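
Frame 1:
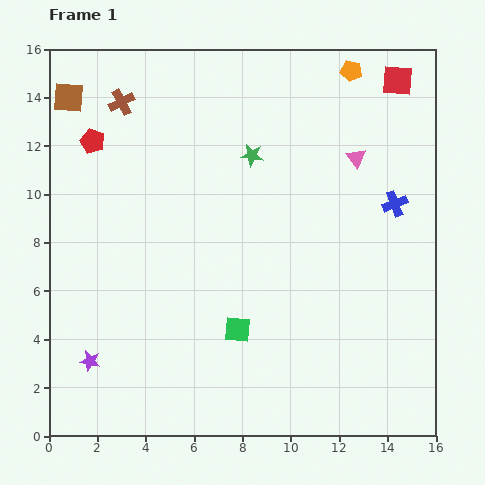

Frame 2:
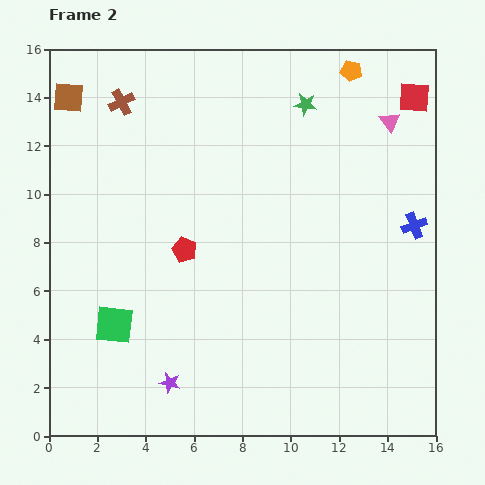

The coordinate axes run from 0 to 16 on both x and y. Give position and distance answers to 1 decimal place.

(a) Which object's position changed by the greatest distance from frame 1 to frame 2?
the red pentagon

(moved 5.9; next 5.1)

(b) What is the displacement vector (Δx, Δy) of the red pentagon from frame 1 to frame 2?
(3.8, -4.5)

The red pentagon was at (1.8, 12.2) in frame 1 and (5.6, 7.7) in frame 2.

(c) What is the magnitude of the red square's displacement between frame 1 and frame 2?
1.0

The red square moved from (14.4, 14.7) to (15.1, 14.0), a distance of √(0.7² + 0.7²) ≈ 1.0.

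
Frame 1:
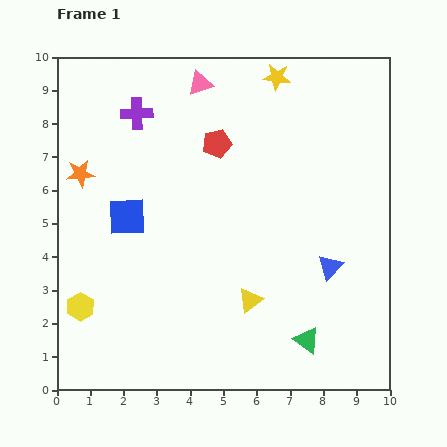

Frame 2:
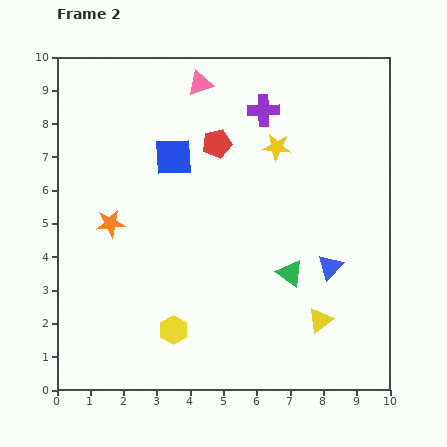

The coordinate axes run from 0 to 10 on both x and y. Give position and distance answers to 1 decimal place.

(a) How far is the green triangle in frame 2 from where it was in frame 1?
2.1

The green triangle moved from (7.5, 1.5) to (7.0, 3.5), a distance of √(0.5² + 2.0²) ≈ 2.1.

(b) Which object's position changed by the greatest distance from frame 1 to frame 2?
the purple cross

(moved 3.8; next 2.9)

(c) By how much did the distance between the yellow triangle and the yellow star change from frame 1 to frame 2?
-1.3

Distance in frame 1: 6.7. Distance in frame 2: 5.4.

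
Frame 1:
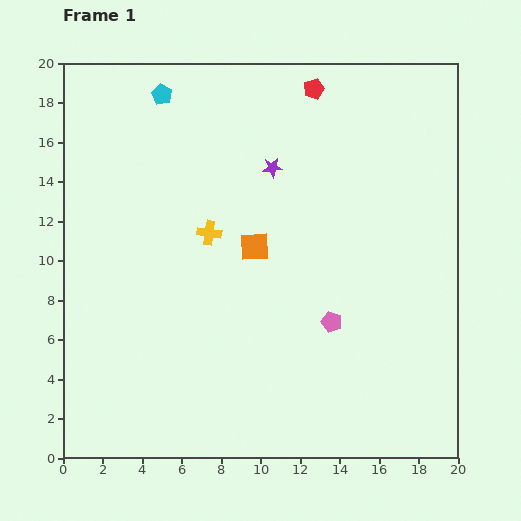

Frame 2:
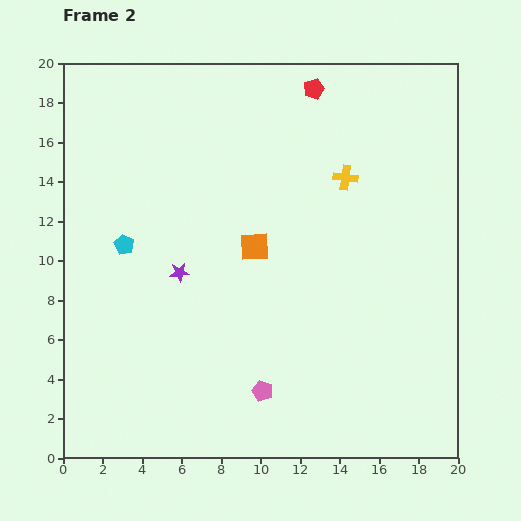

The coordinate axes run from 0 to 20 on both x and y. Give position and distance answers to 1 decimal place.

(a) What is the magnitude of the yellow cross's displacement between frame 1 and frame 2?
7.4

The yellow cross moved from (7.4, 11.4) to (14.3, 14.2), a distance of √(6.9² + 2.8²) ≈ 7.4.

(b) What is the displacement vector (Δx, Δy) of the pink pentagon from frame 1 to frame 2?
(-3.5, -3.5)

The pink pentagon was at (13.6, 6.9) in frame 1 and (10.1, 3.4) in frame 2.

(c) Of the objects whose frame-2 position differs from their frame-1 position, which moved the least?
the pink pentagon

(moved 4.9)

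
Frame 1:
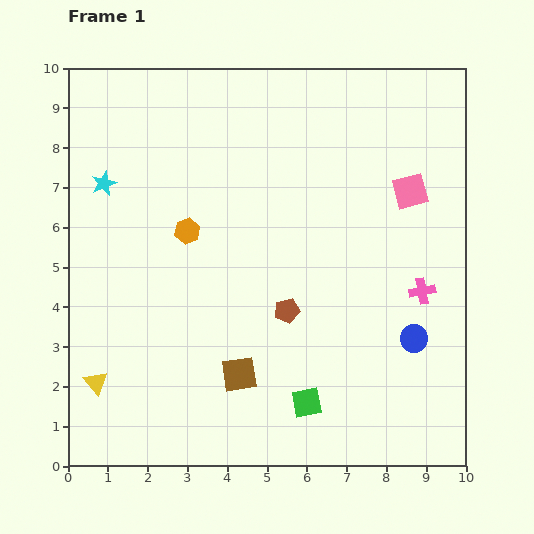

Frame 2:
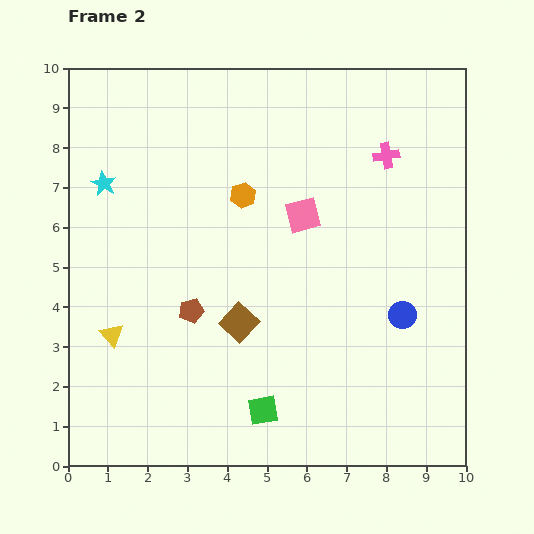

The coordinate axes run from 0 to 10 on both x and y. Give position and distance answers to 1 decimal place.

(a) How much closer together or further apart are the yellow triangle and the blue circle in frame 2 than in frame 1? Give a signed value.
-0.8

Distance in frame 1: 8.1. Distance in frame 2: 7.3.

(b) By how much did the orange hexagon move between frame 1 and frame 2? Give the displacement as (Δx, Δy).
(1.4, 0.9)

The orange hexagon was at (3.0, 5.9) in frame 1 and (4.4, 6.8) in frame 2.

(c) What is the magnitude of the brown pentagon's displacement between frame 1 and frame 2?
2.4

The brown pentagon moved from (5.5, 3.9) to (3.1, 3.9), a distance of √(2.4² + 0.0²) ≈ 2.4.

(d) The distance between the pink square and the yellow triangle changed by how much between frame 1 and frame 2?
-3.5

Distance in frame 1: 9.2. Distance in frame 2: 5.7.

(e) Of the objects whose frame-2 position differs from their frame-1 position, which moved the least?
the blue circle

(moved 0.7)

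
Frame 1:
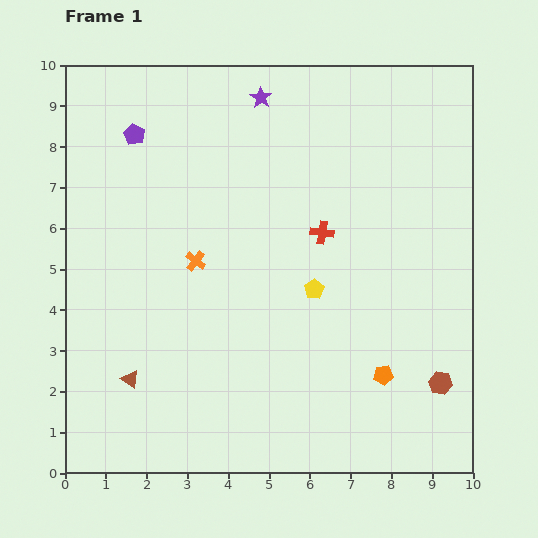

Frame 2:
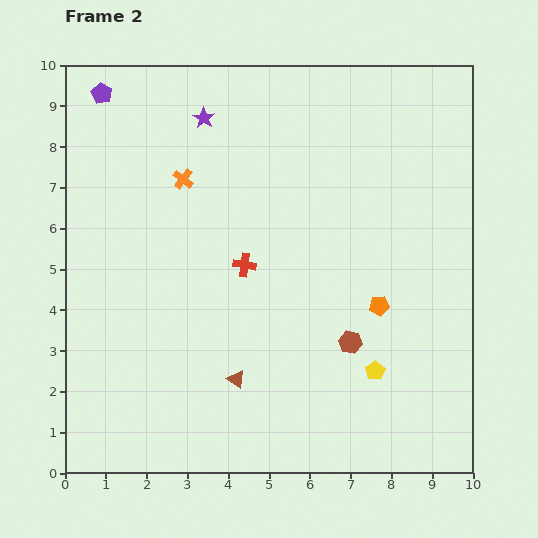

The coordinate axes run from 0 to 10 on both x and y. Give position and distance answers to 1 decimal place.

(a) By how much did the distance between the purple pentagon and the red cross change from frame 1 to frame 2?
+0.3

Distance in frame 1: 5.2. Distance in frame 2: 5.5.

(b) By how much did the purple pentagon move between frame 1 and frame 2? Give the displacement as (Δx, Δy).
(-0.8, 1.0)

The purple pentagon was at (1.7, 8.3) in frame 1 and (0.9, 9.3) in frame 2.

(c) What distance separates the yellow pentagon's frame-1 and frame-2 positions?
2.5

The yellow pentagon moved from (6.1, 4.5) to (7.6, 2.5), a distance of √(1.5² + 2.0²) ≈ 2.5.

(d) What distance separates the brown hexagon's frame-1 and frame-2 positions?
2.4

The brown hexagon moved from (9.2, 2.2) to (7.0, 3.2), a distance of √(2.2² + 1.0²) ≈ 2.4.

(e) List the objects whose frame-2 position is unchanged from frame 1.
none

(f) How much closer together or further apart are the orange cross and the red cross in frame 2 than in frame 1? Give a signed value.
-0.6

Distance in frame 1: 3.2. Distance in frame 2: 2.6.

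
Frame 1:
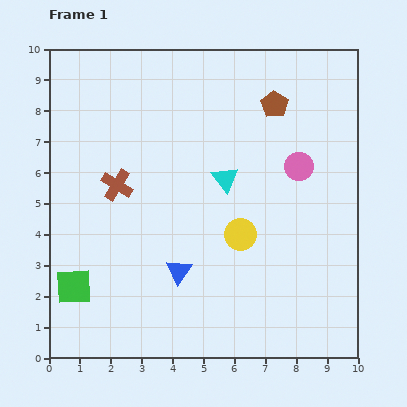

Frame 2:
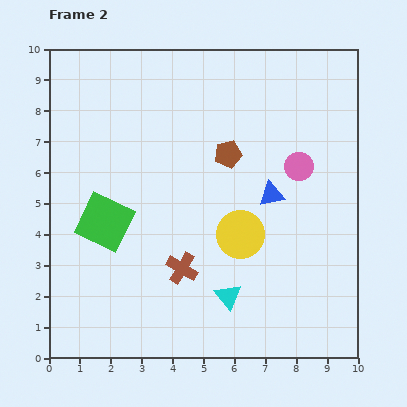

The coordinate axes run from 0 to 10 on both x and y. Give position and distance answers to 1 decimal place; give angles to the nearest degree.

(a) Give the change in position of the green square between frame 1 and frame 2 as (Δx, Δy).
(1.0, 2.1)

The green square was at (0.8, 2.3) in frame 1 and (1.8, 4.4) in frame 2.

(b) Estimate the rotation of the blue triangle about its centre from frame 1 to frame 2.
44° clockwise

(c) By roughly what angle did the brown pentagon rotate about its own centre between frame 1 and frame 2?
25° clockwise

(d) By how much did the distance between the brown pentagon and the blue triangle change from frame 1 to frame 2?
-4.3

Distance in frame 1: 6.2. Distance in frame 2: 1.9.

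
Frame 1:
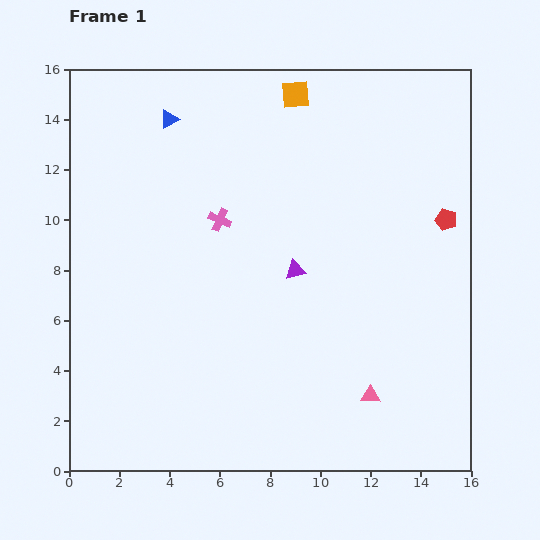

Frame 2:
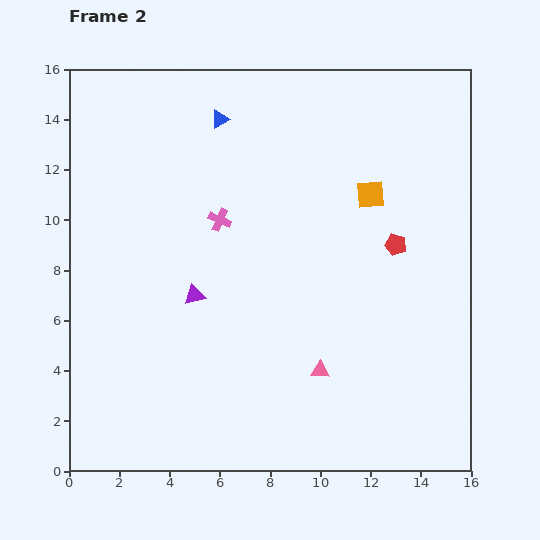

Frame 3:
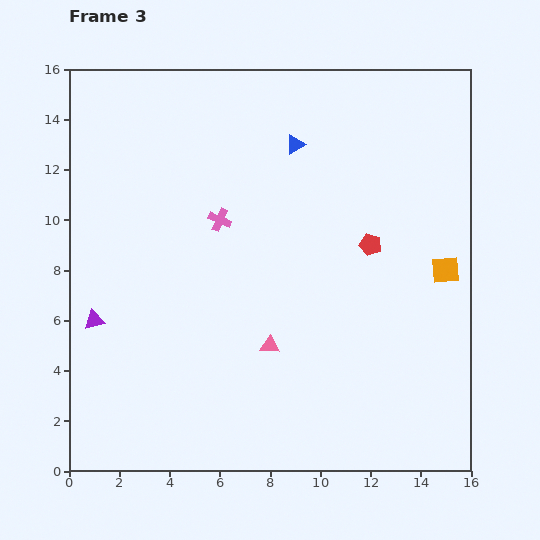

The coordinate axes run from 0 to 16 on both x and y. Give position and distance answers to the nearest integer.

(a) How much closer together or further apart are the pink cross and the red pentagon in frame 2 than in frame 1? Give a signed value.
-2

Distance in frame 1: 9. Distance in frame 2: 7.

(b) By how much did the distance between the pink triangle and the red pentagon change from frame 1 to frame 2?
-2

Distance in frame 1: 8. Distance in frame 2: 6.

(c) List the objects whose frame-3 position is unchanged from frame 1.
the pink cross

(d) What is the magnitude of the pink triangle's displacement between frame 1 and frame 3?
4

The pink triangle moved from (12, 3) to (8, 5), a distance of √(4² + 2²) ≈ 4.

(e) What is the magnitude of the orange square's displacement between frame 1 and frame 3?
9

The orange square moved from (9, 15) to (15, 8), a distance of √(6² + 7²) ≈ 9.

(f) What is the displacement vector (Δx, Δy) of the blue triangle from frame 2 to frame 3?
(3, -1)

The blue triangle was at (6, 14) in frame 2 and (9, 13) in frame 3.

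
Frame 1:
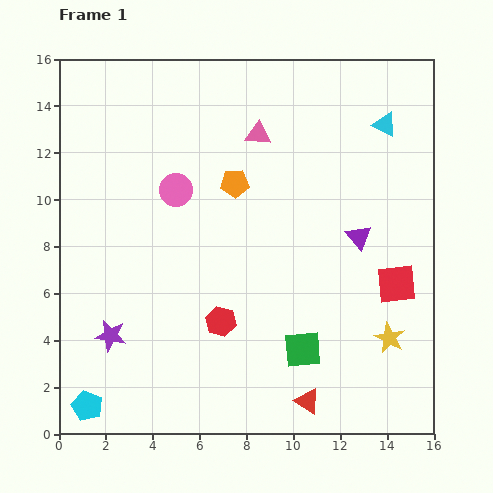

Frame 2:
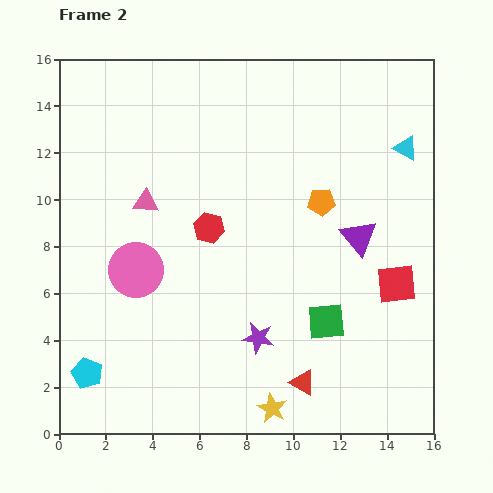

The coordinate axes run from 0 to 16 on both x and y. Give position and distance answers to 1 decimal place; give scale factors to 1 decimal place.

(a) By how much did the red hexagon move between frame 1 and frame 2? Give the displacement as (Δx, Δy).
(-0.5, 4.0)

The red hexagon was at (6.9, 4.8) in frame 1 and (6.4, 8.8) in frame 2.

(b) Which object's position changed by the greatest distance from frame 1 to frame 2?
the purple star

(moved 6.3; next 5.8)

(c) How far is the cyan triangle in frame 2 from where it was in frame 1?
1.3

The cyan triangle moved from (13.9, 13.2) to (14.8, 12.2), a distance of √(0.9² + 1.0²) ≈ 1.3.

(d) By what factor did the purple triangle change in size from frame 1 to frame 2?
1.4×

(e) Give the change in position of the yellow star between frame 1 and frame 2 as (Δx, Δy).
(-5.0, -3.0)

The yellow star was at (14.1, 4.1) in frame 1 and (9.1, 1.1) in frame 2.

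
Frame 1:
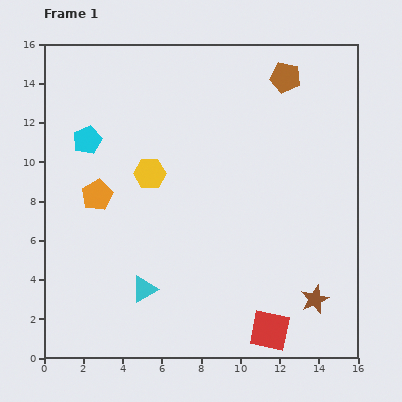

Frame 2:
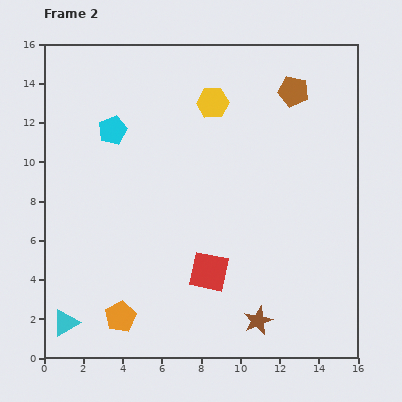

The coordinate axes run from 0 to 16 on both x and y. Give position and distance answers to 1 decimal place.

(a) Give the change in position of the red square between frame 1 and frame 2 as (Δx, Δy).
(-3.1, 3.0)

The red square was at (11.5, 1.4) in frame 1 and (8.4, 4.4) in frame 2.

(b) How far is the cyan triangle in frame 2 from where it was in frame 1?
4.3

The cyan triangle moved from (5.1, 3.5) to (1.1, 1.8), a distance of √(4.0² + 1.7²) ≈ 4.3.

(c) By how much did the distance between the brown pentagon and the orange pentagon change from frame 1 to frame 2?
+3.2

Distance in frame 1: 11.3. Distance in frame 2: 14.5.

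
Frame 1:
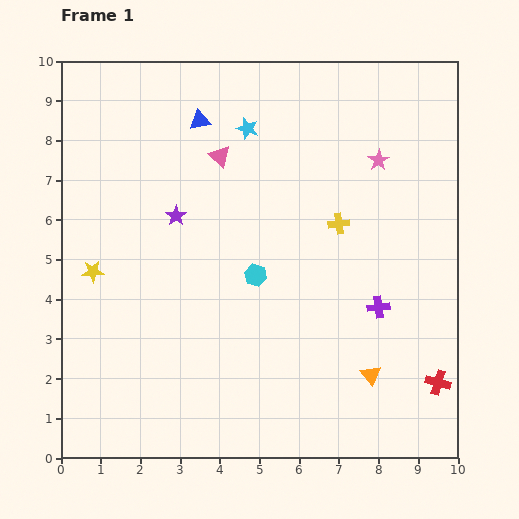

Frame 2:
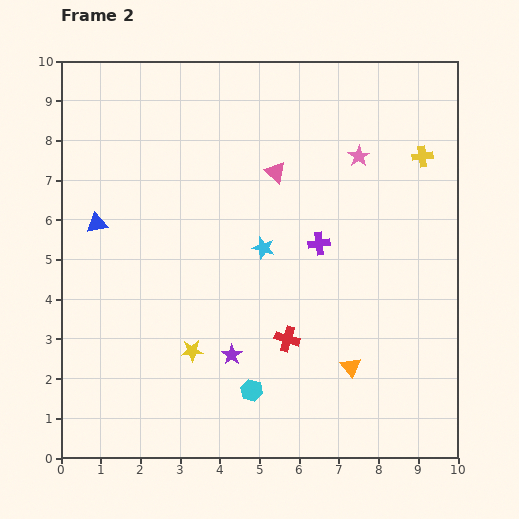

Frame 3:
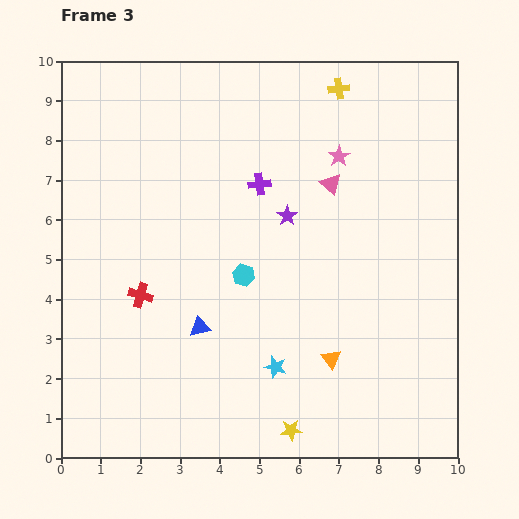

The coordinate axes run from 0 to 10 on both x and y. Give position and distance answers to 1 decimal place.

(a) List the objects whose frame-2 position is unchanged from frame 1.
none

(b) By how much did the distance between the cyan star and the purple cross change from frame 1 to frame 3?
-1.0

Distance in frame 1: 5.6. Distance in frame 3: 4.6.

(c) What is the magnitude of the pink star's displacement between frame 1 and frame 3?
1.0

The pink star moved from (8.0, 7.5) to (7.0, 7.6), a distance of √(1.0² + 0.1²) ≈ 1.0.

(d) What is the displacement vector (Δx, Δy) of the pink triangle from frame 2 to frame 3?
(1.4, -0.3)

The pink triangle was at (5.4, 7.2) in frame 2 and (6.8, 6.9) in frame 3.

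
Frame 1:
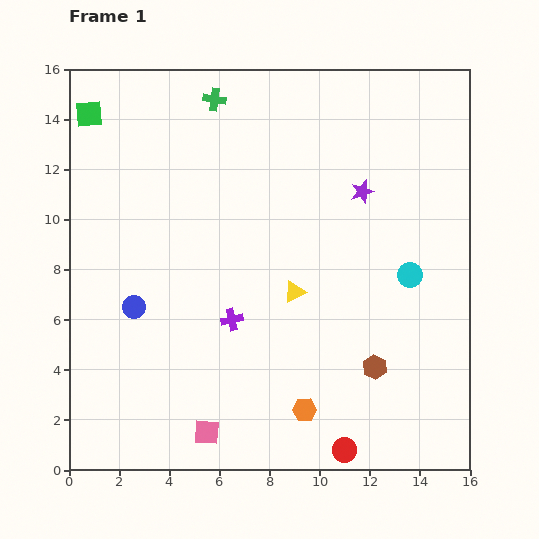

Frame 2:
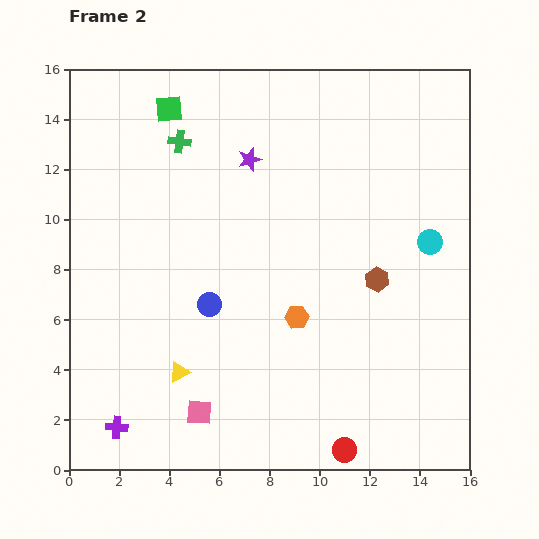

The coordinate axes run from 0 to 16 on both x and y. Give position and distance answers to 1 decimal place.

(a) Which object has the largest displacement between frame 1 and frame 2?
the purple cross

(moved 6.3; next 5.6)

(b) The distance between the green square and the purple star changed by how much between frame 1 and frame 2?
-7.5

Distance in frame 1: 11.3. Distance in frame 2: 3.8.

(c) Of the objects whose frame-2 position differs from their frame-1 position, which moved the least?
the pink square

(moved 0.9)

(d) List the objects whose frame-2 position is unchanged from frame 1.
the red circle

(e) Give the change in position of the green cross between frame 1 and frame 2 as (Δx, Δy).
(-1.4, -1.7)

The green cross was at (5.8, 14.8) in frame 1 and (4.4, 13.1) in frame 2.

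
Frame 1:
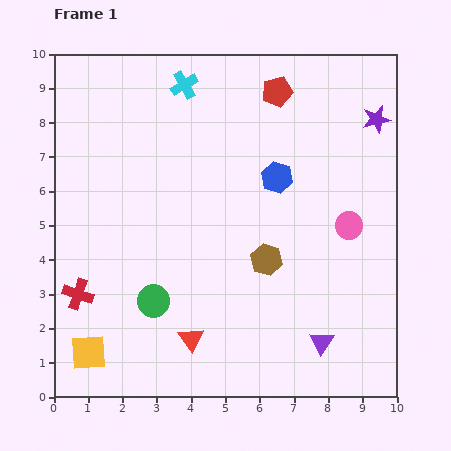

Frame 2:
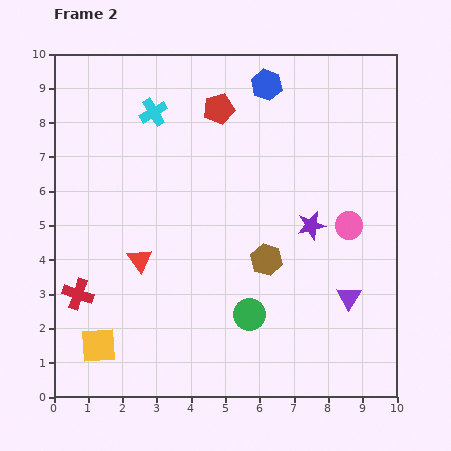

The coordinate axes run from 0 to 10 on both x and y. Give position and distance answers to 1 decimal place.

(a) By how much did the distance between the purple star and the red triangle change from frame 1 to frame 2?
-3.3

Distance in frame 1: 8.4. Distance in frame 2: 5.1.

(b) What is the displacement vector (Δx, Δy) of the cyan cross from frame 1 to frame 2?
(-0.9, -0.8)

The cyan cross was at (3.8, 9.1) in frame 1 and (2.9, 8.3) in frame 2.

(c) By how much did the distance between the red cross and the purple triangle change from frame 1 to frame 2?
+0.7

Distance in frame 1: 7.2. Distance in frame 2: 7.9.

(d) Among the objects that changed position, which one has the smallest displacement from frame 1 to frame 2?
the yellow square

(moved 0.4)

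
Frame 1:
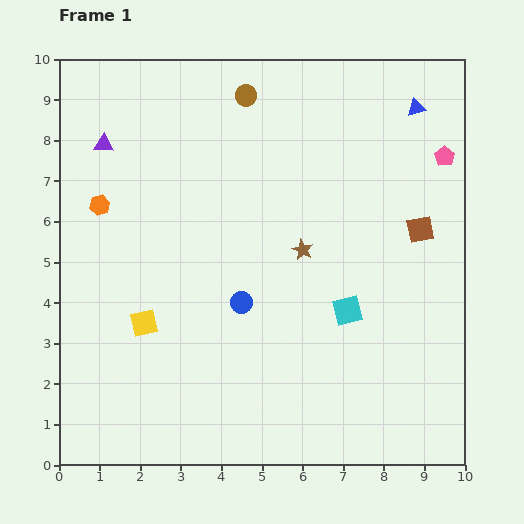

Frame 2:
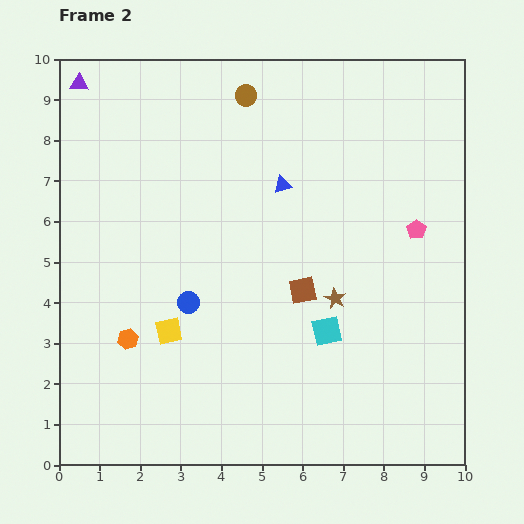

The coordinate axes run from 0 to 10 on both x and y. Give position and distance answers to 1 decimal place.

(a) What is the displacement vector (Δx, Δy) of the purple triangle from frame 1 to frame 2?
(-0.6, 1.5)

The purple triangle was at (1.1, 7.9) in frame 1 and (0.5, 9.4) in frame 2.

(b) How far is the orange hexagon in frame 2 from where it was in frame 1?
3.4

The orange hexagon moved from (1.0, 6.4) to (1.7, 3.1), a distance of √(0.7² + 3.3²) ≈ 3.4.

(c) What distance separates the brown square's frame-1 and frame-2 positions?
3.3

The brown square moved from (8.9, 5.8) to (6.0, 4.3), a distance of √(2.9² + 1.5²) ≈ 3.3.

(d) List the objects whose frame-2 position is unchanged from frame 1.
the brown circle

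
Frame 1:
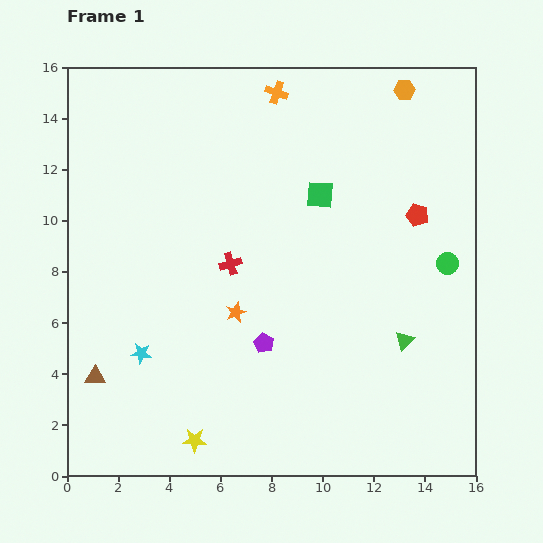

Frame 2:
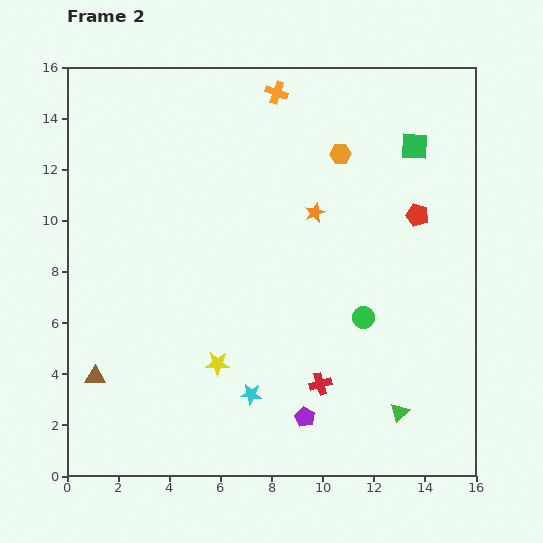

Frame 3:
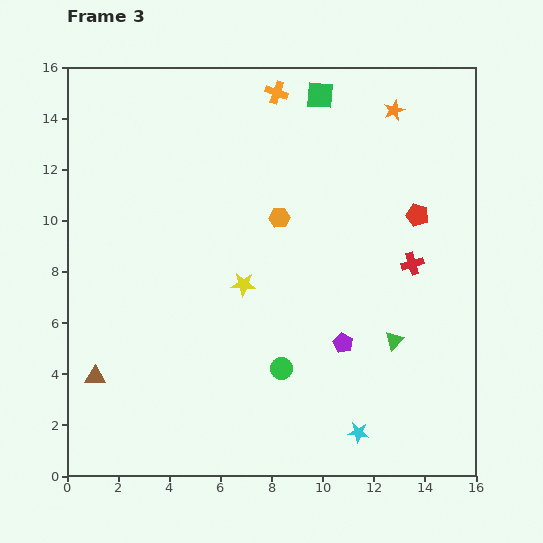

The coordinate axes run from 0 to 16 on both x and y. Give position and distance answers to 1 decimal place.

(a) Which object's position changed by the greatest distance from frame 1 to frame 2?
the red cross

(moved 5.9; next 5.0)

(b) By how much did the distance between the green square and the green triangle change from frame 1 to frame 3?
+3.4

Distance in frame 1: 6.6. Distance in frame 3: 10.0.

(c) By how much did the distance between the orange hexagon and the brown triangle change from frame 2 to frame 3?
-3.5

Distance in frame 2: 13.0. Distance in frame 3: 9.5.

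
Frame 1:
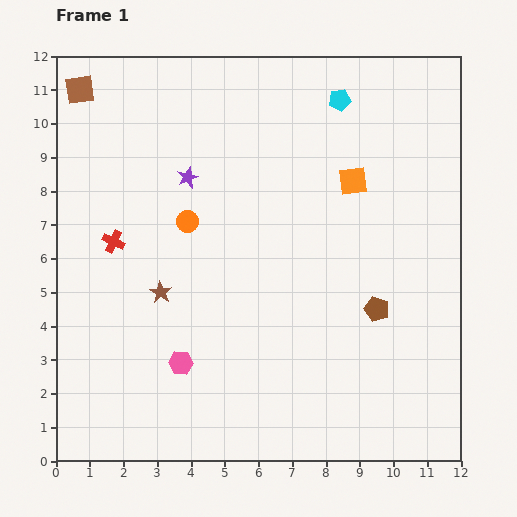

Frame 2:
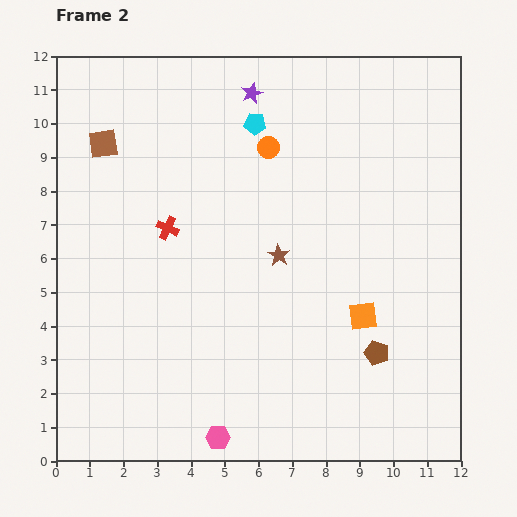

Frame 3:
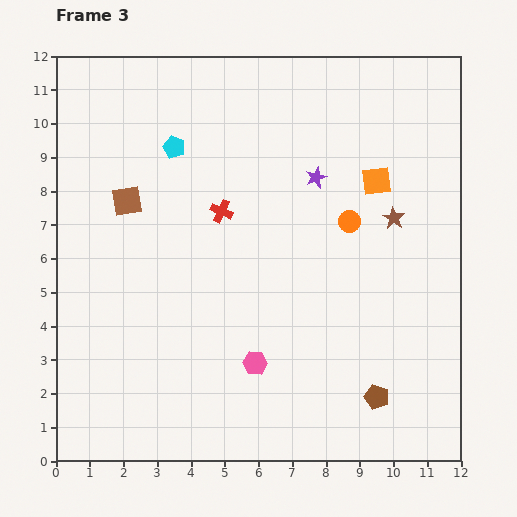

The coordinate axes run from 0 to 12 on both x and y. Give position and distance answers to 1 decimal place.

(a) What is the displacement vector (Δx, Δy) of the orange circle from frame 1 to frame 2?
(2.4, 2.2)

The orange circle was at (3.9, 7.1) in frame 1 and (6.3, 9.3) in frame 2.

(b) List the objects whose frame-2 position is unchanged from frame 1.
none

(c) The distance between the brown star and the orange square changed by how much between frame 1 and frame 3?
-5.4

Distance in frame 1: 6.6. Distance in frame 3: 1.2.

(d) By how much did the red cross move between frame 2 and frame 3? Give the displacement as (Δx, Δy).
(1.6, 0.5)

The red cross was at (3.3, 6.9) in frame 2 and (4.9, 7.4) in frame 3.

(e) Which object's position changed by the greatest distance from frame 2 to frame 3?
the orange square

(moved 4.0; next 3.6)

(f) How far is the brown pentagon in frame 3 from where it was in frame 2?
1.3

The brown pentagon moved from (9.5, 3.2) to (9.5, 1.9), a distance of √(0.0² + 1.3²) ≈ 1.3.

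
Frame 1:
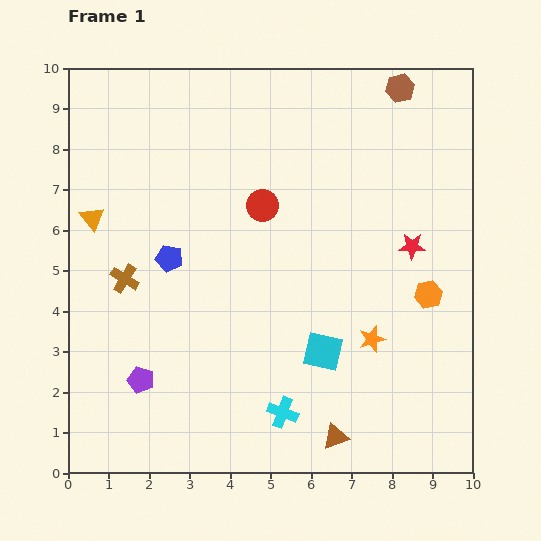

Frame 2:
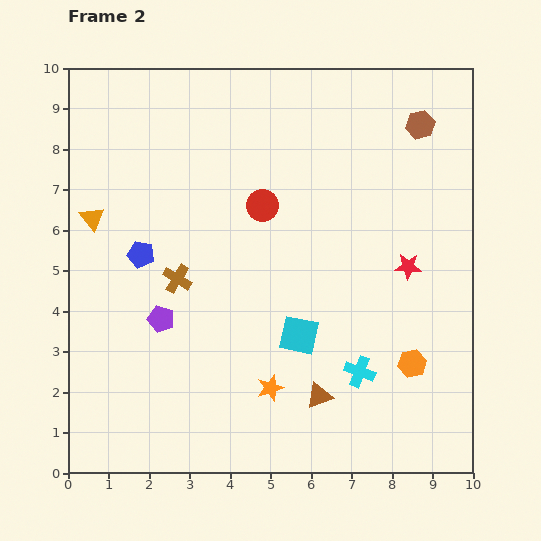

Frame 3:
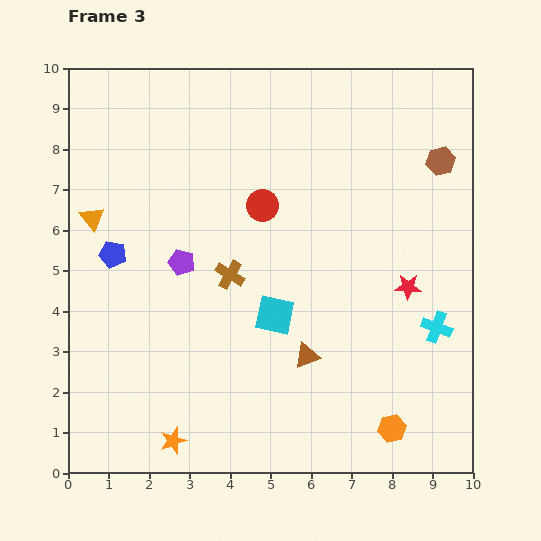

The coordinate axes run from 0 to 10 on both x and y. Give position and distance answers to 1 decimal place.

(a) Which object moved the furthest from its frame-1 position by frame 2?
the orange star

(moved 2.8; next 2.1)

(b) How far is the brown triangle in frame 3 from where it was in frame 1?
2.1

The brown triangle moved from (6.6, 0.9) to (5.9, 2.9), a distance of √(0.7² + 2.0²) ≈ 2.1.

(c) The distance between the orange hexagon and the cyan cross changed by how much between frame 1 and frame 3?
-1.9

Distance in frame 1: 4.6. Distance in frame 3: 2.7.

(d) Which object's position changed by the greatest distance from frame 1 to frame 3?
the orange star

(moved 5.5; next 4.3)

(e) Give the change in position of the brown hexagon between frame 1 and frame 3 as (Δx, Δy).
(1.0, -1.8)

The brown hexagon was at (8.2, 9.5) in frame 1 and (9.2, 7.7) in frame 3.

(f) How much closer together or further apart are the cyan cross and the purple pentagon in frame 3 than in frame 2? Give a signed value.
+1.4

Distance in frame 2: 5.1. Distance in frame 3: 6.5.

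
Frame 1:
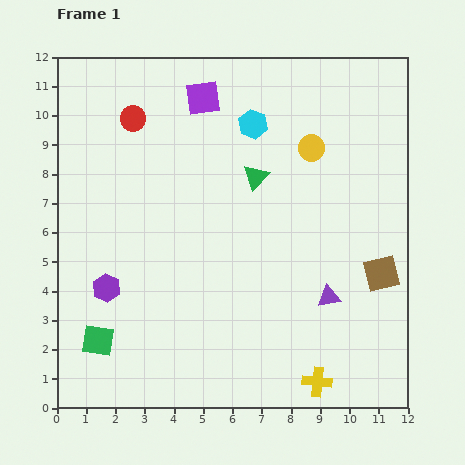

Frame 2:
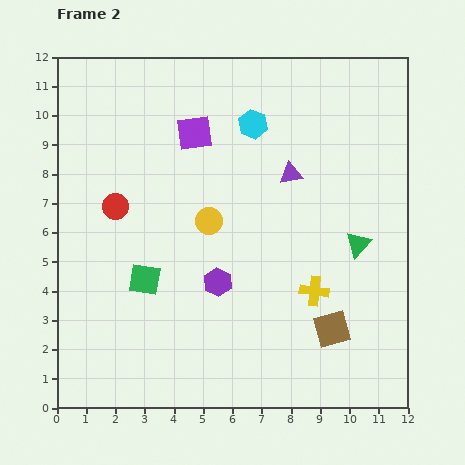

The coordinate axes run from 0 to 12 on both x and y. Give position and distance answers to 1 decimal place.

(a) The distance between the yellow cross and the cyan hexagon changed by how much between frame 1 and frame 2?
-3.0

Distance in frame 1: 9.1. Distance in frame 2: 6.1.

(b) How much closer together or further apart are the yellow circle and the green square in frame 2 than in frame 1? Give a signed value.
-6.8

Distance in frame 1: 9.8. Distance in frame 2: 3.0.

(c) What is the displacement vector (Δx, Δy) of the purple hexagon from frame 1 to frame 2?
(3.8, 0.2)

The purple hexagon was at (1.7, 4.1) in frame 1 and (5.5, 4.3) in frame 2.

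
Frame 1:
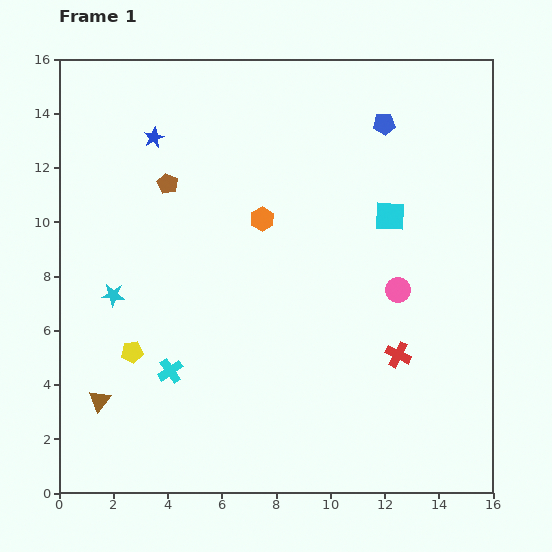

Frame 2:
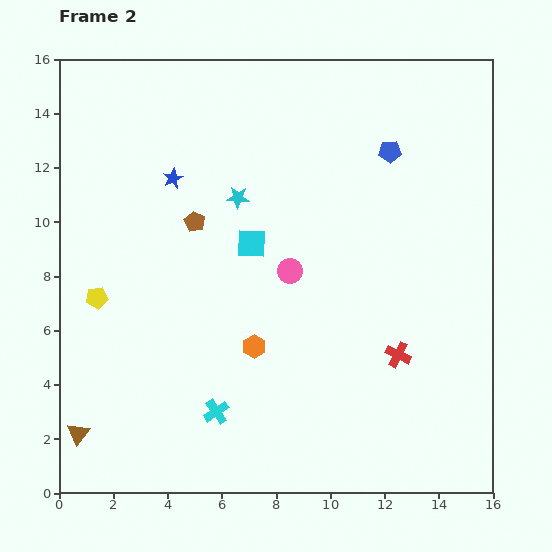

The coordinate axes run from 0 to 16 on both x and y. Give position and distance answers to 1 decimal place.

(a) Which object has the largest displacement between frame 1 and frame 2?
the cyan star

(moved 5.8; next 5.2)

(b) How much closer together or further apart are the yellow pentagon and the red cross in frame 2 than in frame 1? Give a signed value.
+1.5

Distance in frame 1: 9.8. Distance in frame 2: 11.3.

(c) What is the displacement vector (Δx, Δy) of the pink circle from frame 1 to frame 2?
(-4.0, 0.7)

The pink circle was at (12.5, 7.5) in frame 1 and (8.5, 8.2) in frame 2.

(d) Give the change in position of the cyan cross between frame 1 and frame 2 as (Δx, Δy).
(1.7, -1.5)

The cyan cross was at (4.1, 4.5) in frame 1 and (5.8, 3.0) in frame 2.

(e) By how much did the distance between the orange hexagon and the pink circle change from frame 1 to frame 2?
-2.5

Distance in frame 1: 5.6. Distance in frame 2: 3.1.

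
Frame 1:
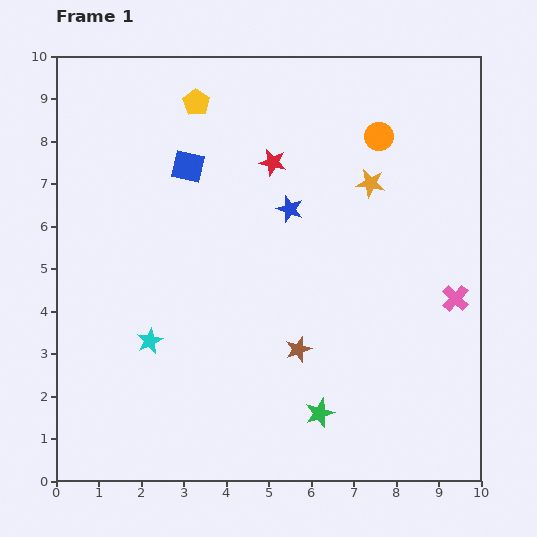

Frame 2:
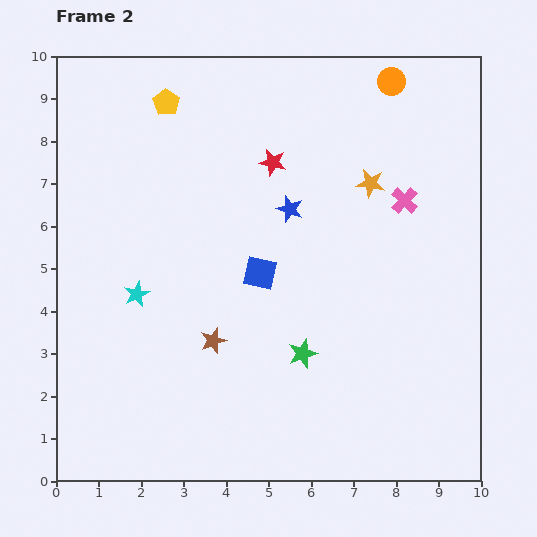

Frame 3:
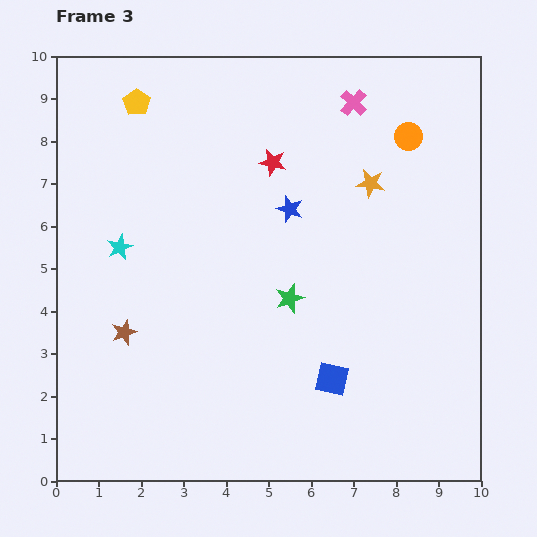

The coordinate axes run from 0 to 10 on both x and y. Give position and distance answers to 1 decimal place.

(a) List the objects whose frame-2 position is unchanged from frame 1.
the red star, the orange star, the blue star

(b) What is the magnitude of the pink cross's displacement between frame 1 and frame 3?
5.2

The pink cross moved from (9.4, 4.3) to (7.0, 8.9), a distance of √(2.4² + 4.6²) ≈ 5.2.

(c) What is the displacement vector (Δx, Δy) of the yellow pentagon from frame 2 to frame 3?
(-0.7, 0.0)

The yellow pentagon was at (2.6, 8.9) in frame 2 and (1.9, 8.9) in frame 3.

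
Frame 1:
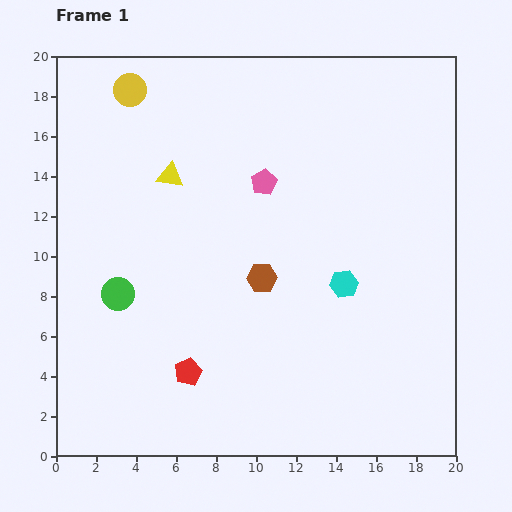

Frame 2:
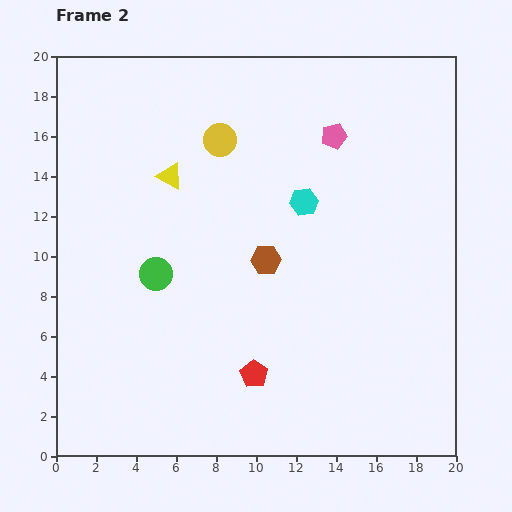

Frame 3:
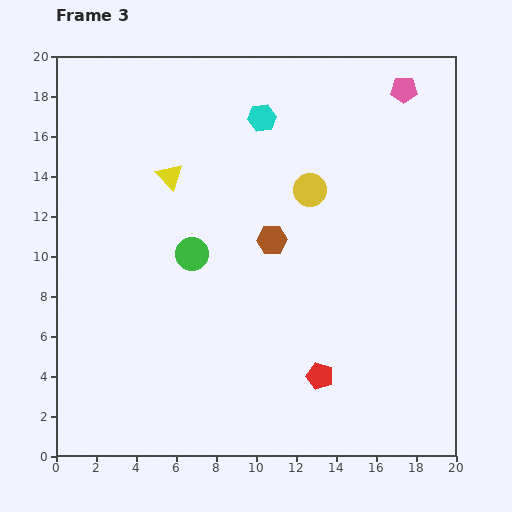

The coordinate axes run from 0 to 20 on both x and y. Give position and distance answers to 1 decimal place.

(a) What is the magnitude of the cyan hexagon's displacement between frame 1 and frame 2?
4.6

The cyan hexagon moved from (14.4, 8.6) to (12.4, 12.7), a distance of √(2.0² + 4.1²) ≈ 4.6.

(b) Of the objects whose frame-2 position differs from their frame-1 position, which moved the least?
the brown hexagon

(moved 0.9)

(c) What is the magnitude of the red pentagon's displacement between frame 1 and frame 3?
6.6

The red pentagon moved from (6.6, 4.2) to (13.2, 4.0), a distance of √(6.6² + 0.2²) ≈ 6.6.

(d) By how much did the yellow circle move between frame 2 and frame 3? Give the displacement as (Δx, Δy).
(4.5, -2.5)

The yellow circle was at (8.2, 15.8) in frame 2 and (12.7, 13.3) in frame 3.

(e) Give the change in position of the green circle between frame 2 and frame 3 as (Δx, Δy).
(1.8, 1.0)

The green circle was at (5.0, 9.1) in frame 2 and (6.8, 10.1) in frame 3.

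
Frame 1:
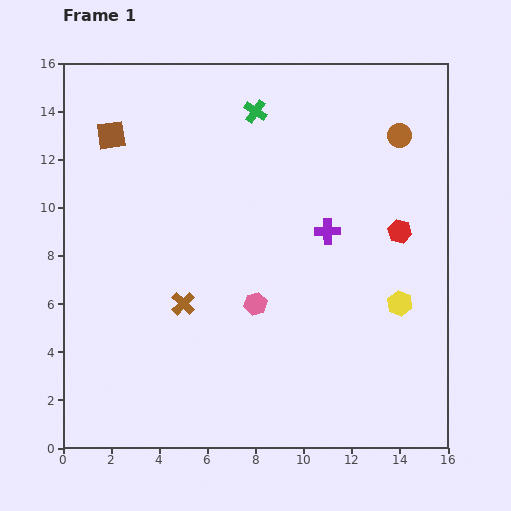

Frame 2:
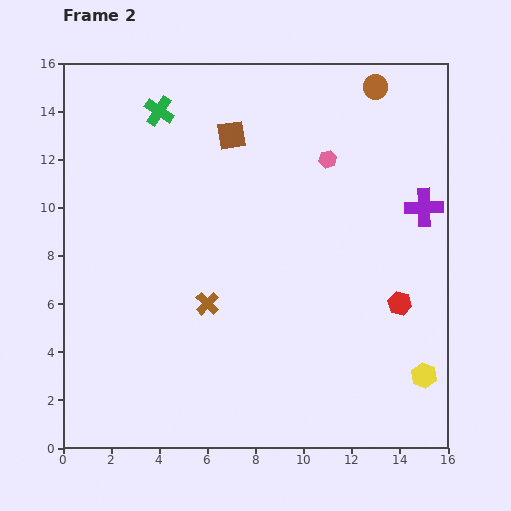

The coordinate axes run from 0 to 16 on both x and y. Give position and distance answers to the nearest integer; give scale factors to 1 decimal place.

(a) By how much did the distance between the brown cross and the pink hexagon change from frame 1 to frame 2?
+5

Distance in frame 1: 3. Distance in frame 2: 8.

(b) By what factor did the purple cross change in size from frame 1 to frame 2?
1.5×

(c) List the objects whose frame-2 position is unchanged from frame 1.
none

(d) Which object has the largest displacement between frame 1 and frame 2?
the pink hexagon

(moved 7; next 5)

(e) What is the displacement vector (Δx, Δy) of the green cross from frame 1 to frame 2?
(-4, 0)

The green cross was at (8, 14) in frame 1 and (4, 14) in frame 2.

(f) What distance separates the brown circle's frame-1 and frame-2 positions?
2

The brown circle moved from (14, 13) to (13, 15), a distance of √(1² + 2²) ≈ 2.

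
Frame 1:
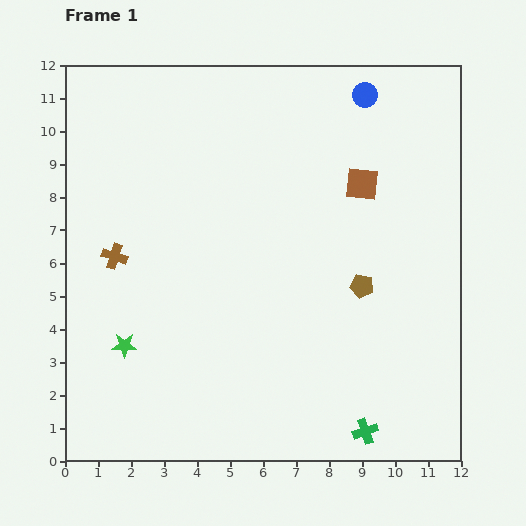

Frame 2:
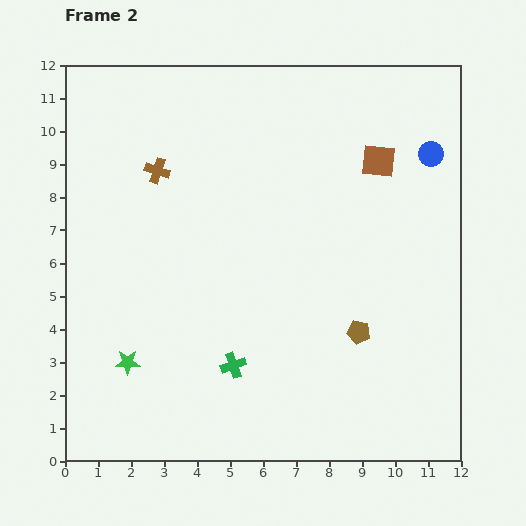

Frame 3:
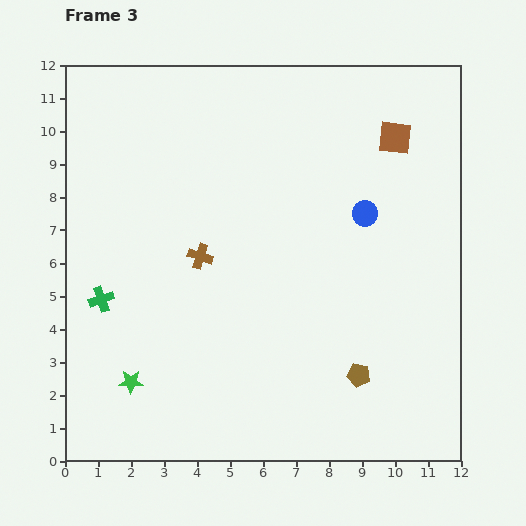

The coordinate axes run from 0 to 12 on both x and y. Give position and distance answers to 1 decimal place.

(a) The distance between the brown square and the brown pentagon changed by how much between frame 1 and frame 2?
+2.1

Distance in frame 1: 3.1. Distance in frame 2: 5.2.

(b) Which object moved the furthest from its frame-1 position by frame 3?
the green cross

(moved 8.9; next 3.6)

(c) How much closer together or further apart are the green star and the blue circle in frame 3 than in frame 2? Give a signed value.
-2.5

Distance in frame 2: 11.2. Distance in frame 3: 8.7.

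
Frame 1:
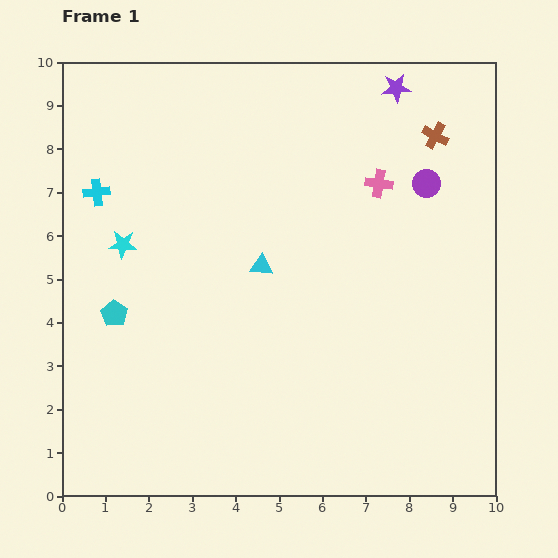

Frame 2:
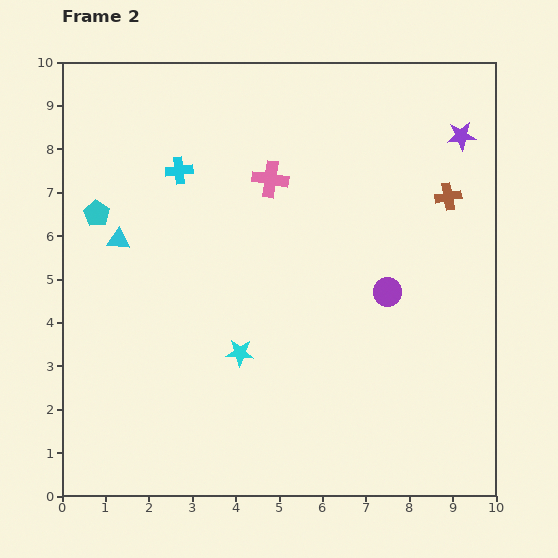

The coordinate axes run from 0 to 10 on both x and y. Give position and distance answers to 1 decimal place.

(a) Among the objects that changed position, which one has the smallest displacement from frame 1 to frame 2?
the brown cross

(moved 1.4)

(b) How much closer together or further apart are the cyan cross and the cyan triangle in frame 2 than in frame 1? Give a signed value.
-2.1

Distance in frame 1: 4.2. Distance in frame 2: 2.1.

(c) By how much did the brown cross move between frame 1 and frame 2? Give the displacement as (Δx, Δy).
(0.3, -1.4)

The brown cross was at (8.6, 8.3) in frame 1 and (8.9, 6.9) in frame 2.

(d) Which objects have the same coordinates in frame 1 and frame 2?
none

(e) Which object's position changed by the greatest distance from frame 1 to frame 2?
the cyan star

(moved 3.7; next 3.4)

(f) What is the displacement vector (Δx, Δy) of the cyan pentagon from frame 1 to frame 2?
(-0.4, 2.3)

The cyan pentagon was at (1.2, 4.2) in frame 1 and (0.8, 6.5) in frame 2.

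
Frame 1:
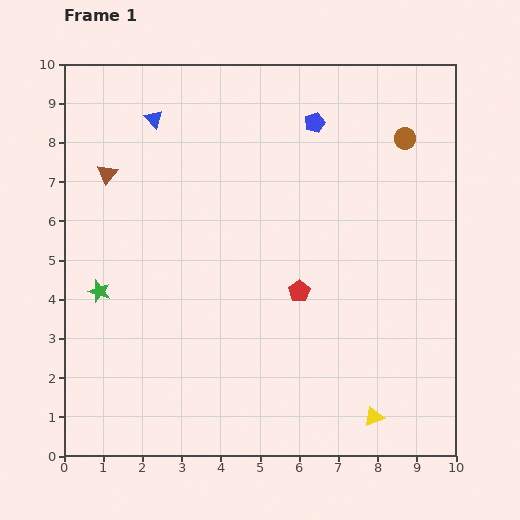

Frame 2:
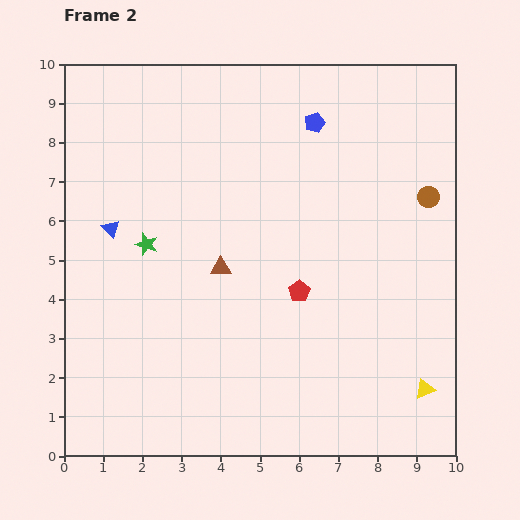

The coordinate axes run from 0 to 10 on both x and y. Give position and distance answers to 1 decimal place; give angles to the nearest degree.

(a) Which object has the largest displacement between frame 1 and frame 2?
the brown triangle

(moved 3.8; next 3.0)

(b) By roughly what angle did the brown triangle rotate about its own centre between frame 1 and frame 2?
50° clockwise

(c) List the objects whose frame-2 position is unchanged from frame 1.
the blue pentagon, the red pentagon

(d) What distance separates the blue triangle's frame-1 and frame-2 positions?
3.0

The blue triangle moved from (2.3, 8.6) to (1.2, 5.8), a distance of √(1.1² + 2.8²) ≈ 3.0.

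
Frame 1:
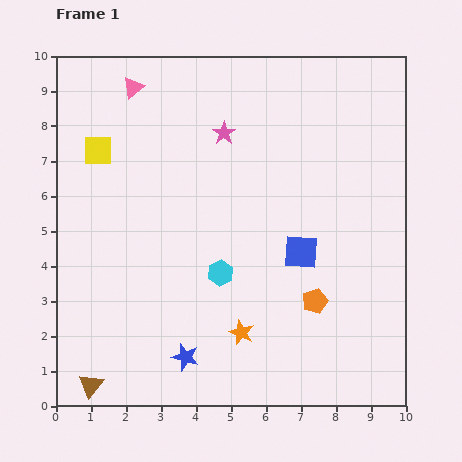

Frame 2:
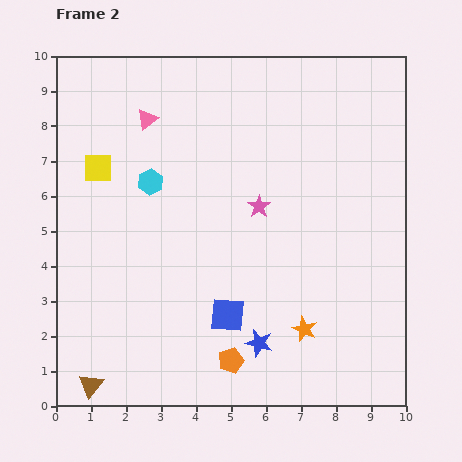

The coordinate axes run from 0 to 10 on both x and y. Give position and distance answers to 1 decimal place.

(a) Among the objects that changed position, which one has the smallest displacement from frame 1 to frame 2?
the yellow square

(moved 0.5)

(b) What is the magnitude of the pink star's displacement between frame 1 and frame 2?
2.3

The pink star moved from (4.8, 7.8) to (5.8, 5.7), a distance of √(1.0² + 2.1²) ≈ 2.3.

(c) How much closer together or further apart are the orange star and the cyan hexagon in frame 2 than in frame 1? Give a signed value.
+4.3

Distance in frame 1: 1.8. Distance in frame 2: 6.1.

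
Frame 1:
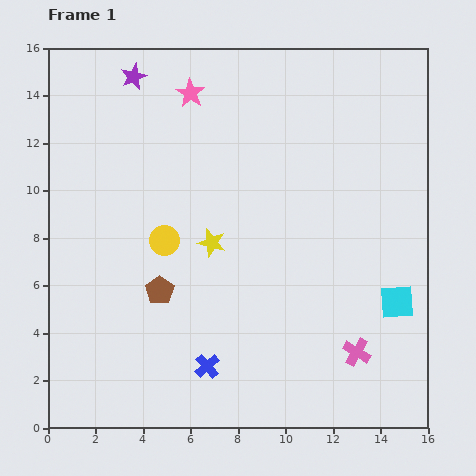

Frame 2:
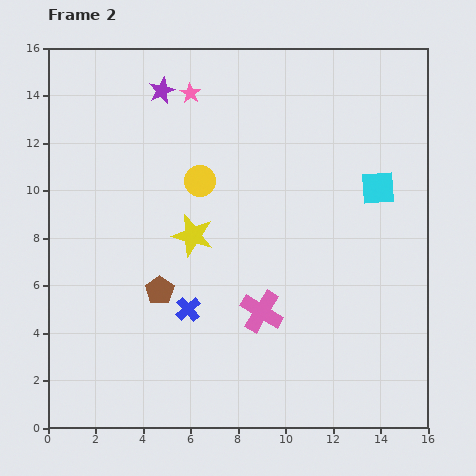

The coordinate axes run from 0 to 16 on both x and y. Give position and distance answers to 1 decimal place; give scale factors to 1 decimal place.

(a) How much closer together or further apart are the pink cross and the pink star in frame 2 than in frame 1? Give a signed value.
-3.3

Distance in frame 1: 13.0. Distance in frame 2: 9.7.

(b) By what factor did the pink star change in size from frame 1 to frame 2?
0.7×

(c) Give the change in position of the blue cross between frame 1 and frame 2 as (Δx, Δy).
(-0.8, 2.4)

The blue cross was at (6.7, 2.6) in frame 1 and (5.9, 5.0) in frame 2.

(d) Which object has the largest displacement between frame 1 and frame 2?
the cyan square

(moved 4.9; next 4.3)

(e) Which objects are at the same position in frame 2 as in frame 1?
the pink star, the brown pentagon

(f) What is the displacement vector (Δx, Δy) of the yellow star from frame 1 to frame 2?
(-0.8, 0.3)

The yellow star was at (6.9, 7.8) in frame 1 and (6.1, 8.1) in frame 2.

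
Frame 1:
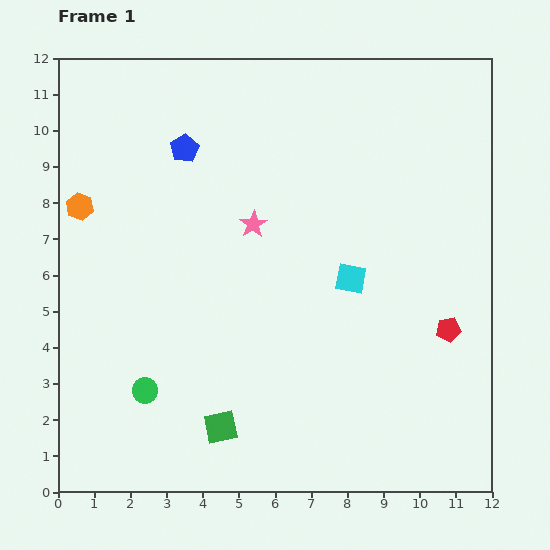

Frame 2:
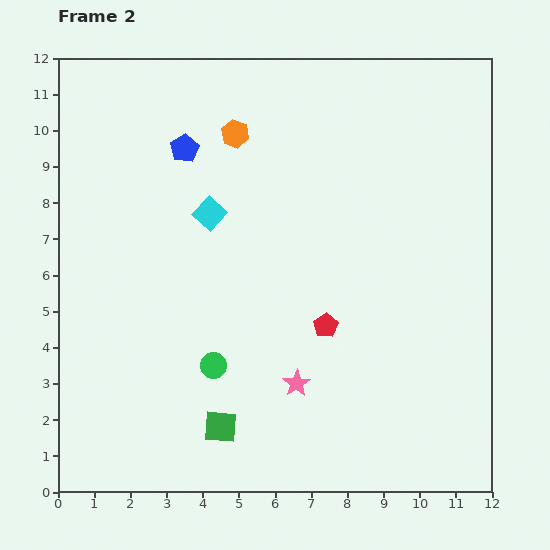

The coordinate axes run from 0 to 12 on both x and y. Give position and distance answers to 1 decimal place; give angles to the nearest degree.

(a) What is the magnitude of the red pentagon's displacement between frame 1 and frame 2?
3.4

The red pentagon moved from (10.8, 4.5) to (7.4, 4.6), a distance of √(3.4² + 0.1²) ≈ 3.4.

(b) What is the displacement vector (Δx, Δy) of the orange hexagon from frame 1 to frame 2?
(4.3, 2.0)

The orange hexagon was at (0.6, 7.9) in frame 1 and (4.9, 9.9) in frame 2.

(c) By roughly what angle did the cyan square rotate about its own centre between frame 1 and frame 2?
32° clockwise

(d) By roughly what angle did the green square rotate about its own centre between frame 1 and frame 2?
16° clockwise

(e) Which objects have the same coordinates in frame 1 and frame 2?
the blue pentagon, the green square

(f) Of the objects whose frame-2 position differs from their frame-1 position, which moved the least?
the green circle

(moved 2.0)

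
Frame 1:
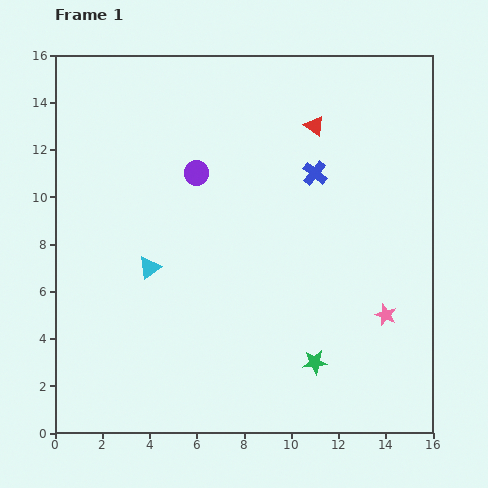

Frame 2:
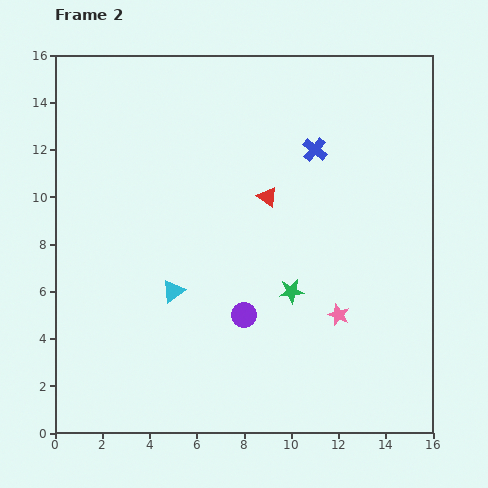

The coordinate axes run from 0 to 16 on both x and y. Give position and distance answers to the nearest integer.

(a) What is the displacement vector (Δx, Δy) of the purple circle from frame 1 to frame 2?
(2, -6)

The purple circle was at (6, 11) in frame 1 and (8, 5) in frame 2.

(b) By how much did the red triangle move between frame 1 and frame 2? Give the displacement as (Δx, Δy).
(-2, -3)

The red triangle was at (11, 13) in frame 1 and (9, 10) in frame 2.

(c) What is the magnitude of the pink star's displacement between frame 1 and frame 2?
2

The pink star moved from (14, 5) to (12, 5), a distance of √(2² + 0²) ≈ 2.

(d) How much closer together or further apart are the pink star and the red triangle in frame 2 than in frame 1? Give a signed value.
-3

Distance in frame 1: 9. Distance in frame 2: 6.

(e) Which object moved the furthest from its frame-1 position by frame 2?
the purple circle

(moved 6; next 4)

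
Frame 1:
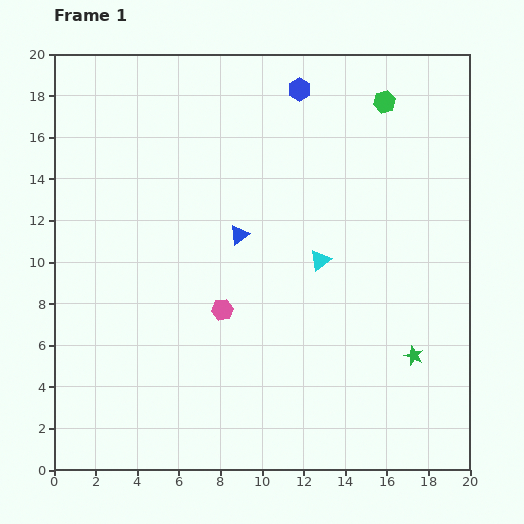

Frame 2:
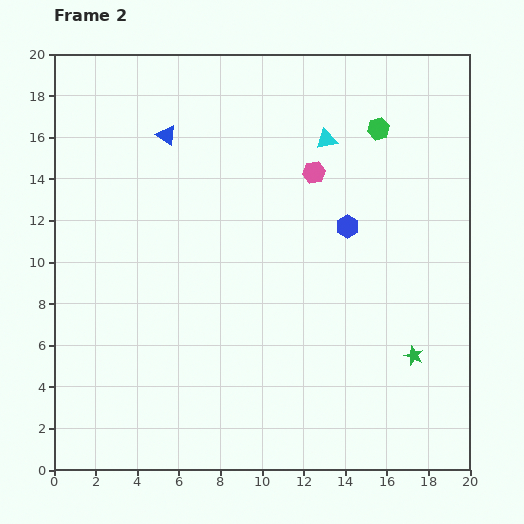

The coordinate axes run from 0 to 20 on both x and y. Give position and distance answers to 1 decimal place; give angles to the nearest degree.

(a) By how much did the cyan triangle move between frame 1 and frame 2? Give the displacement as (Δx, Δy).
(0.3, 5.8)

The cyan triangle was at (12.8, 10.1) in frame 1 and (13.1, 15.9) in frame 2.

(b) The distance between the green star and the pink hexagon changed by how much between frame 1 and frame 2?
+0.5

Distance in frame 1: 9.5. Distance in frame 2: 10.0.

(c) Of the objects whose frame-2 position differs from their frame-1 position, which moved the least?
the green hexagon

(moved 1.3)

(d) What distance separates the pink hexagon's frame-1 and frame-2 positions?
7.9

The pink hexagon moved from (8.1, 7.7) to (12.5, 14.3), a distance of √(4.4² + 6.6²) ≈ 7.9.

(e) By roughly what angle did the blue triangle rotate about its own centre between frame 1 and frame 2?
47° counter-clockwise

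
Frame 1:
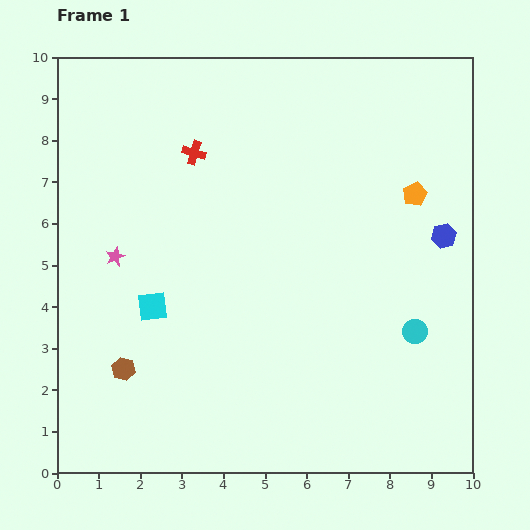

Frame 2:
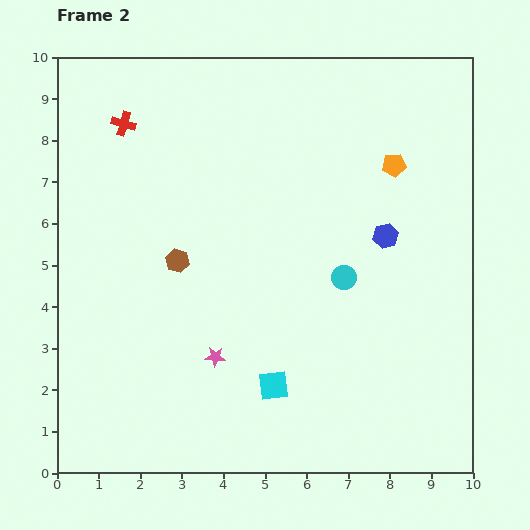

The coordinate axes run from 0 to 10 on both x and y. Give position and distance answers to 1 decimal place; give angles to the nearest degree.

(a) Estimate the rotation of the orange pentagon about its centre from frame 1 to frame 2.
20° clockwise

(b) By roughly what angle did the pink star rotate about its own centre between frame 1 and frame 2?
26° clockwise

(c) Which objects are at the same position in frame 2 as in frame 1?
none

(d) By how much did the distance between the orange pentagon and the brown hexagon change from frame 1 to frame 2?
-2.5

Distance in frame 1: 8.2. Distance in frame 2: 5.7.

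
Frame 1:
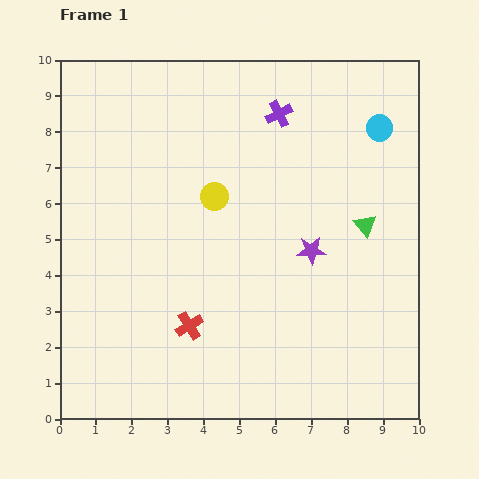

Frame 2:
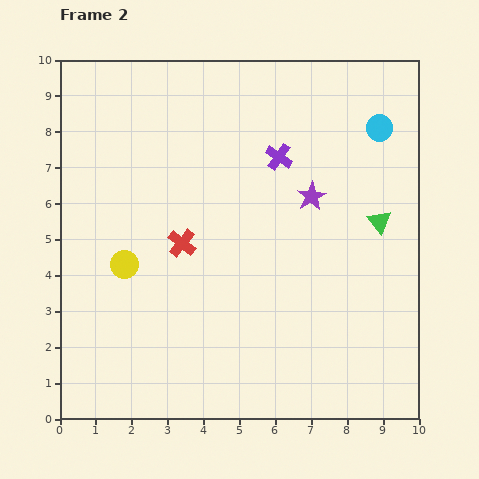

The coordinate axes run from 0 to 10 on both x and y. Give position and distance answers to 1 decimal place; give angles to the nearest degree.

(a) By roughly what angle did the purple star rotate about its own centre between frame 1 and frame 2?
27° counter-clockwise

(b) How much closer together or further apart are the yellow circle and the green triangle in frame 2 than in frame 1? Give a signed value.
+2.9

Distance in frame 1: 4.3. Distance in frame 2: 7.2.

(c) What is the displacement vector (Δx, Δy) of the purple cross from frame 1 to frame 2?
(0.0, -1.2)

The purple cross was at (6.1, 8.5) in frame 1 and (6.1, 7.3) in frame 2.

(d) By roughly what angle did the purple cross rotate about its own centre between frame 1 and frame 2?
29° counter-clockwise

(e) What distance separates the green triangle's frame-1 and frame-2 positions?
0.4

The green triangle moved from (8.5, 5.4) to (8.9, 5.5), a distance of √(0.4² + 0.1²) ≈ 0.4.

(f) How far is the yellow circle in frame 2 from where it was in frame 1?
3.1

The yellow circle moved from (4.3, 6.2) to (1.8, 4.3), a distance of √(2.5² + 1.9²) ≈ 3.1.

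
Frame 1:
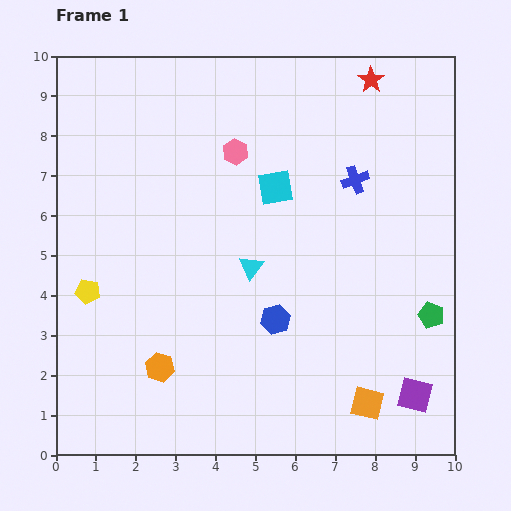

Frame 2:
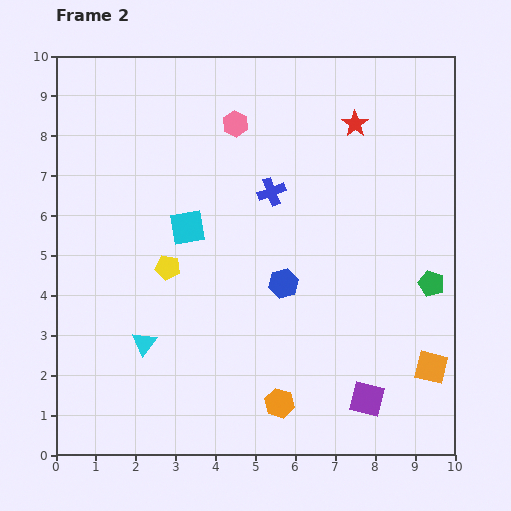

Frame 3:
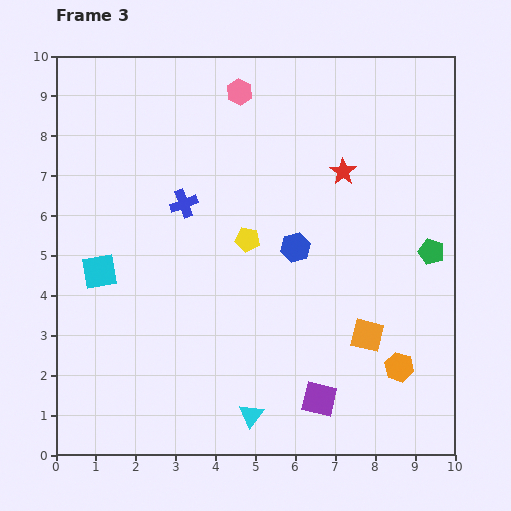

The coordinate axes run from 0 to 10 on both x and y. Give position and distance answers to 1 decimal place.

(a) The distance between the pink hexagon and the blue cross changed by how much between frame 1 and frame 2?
-1.2

Distance in frame 1: 3.1. Distance in frame 2: 1.9.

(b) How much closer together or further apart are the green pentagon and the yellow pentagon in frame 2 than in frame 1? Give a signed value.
-2.0

Distance in frame 1: 8.6. Distance in frame 2: 6.6.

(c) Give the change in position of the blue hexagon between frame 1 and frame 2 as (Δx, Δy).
(0.2, 0.9)

The blue hexagon was at (5.5, 3.4) in frame 1 and (5.7, 4.3) in frame 2.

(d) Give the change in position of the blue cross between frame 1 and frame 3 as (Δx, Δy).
(-4.3, -0.6)

The blue cross was at (7.5, 6.9) in frame 1 and (3.2, 6.3) in frame 3.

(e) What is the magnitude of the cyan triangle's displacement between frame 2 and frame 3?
3.2

The cyan triangle moved from (2.2, 2.8) to (4.9, 1.0), a distance of √(2.7² + 1.8²) ≈ 3.2.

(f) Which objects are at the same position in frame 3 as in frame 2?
none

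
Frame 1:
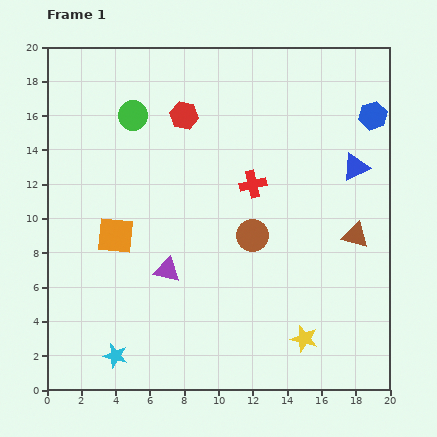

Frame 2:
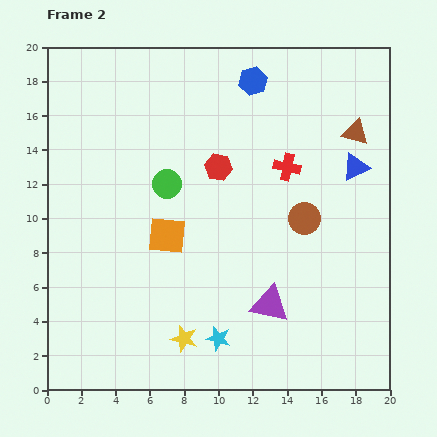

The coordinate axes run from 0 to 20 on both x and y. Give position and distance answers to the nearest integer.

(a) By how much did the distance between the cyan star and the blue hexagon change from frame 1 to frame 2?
-6

Distance in frame 1: 21. Distance in frame 2: 15.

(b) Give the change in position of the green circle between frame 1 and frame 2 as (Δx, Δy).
(2, -4)

The green circle was at (5, 16) in frame 1 and (7, 12) in frame 2.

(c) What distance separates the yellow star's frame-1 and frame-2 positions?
7

The yellow star moved from (15, 3) to (8, 3), a distance of √(7² + 0²) ≈ 7.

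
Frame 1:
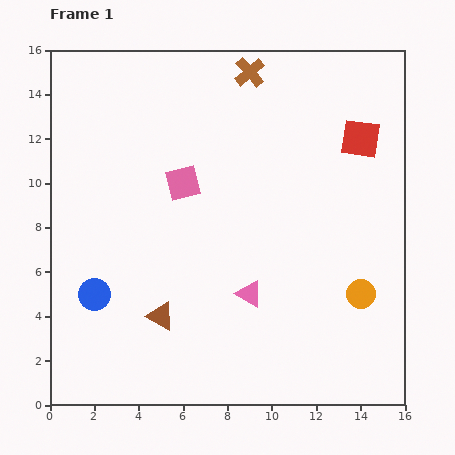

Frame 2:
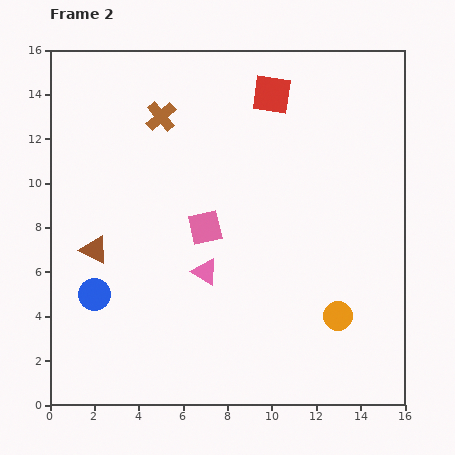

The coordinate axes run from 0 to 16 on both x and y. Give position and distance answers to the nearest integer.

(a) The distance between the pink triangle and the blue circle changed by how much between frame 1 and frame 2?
-2

Distance in frame 1: 7. Distance in frame 2: 5.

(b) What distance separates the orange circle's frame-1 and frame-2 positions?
1

The orange circle moved from (14, 5) to (13, 4), a distance of √(1² + 1²) ≈ 1.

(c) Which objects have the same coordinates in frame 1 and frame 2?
the blue circle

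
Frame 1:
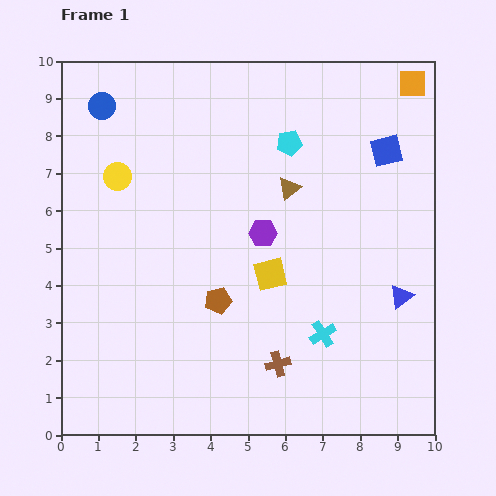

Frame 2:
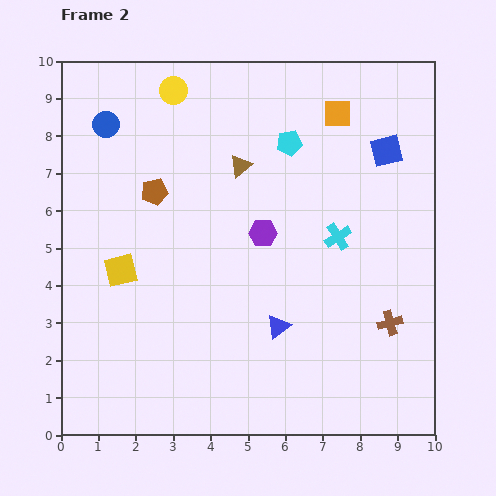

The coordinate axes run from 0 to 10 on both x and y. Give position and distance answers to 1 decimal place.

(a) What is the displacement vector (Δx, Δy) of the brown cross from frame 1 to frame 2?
(3.0, 1.1)

The brown cross was at (5.8, 1.9) in frame 1 and (8.8, 3.0) in frame 2.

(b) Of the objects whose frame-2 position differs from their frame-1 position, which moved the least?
the blue circle

(moved 0.5)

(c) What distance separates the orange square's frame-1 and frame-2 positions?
2.2

The orange square moved from (9.4, 9.4) to (7.4, 8.6), a distance of √(2.0² + 0.8²) ≈ 2.2.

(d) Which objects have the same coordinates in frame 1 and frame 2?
the cyan pentagon, the purple hexagon, the blue square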